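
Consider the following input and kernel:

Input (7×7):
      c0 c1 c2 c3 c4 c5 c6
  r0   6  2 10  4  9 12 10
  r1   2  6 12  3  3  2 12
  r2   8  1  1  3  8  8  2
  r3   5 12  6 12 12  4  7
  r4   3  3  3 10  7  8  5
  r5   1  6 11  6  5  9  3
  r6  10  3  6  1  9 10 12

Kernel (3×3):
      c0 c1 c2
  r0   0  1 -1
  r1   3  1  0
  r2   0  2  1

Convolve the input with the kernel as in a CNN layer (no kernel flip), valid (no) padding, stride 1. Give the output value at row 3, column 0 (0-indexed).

The receptive field on the input at this output position is [5 12 6 / 3 3 3 / 1 6 11]. Elementwise product with the kernel and sum: 12·1 + 6·-1 + 3·3 + 3·1 + 6·2 + 11·1.

41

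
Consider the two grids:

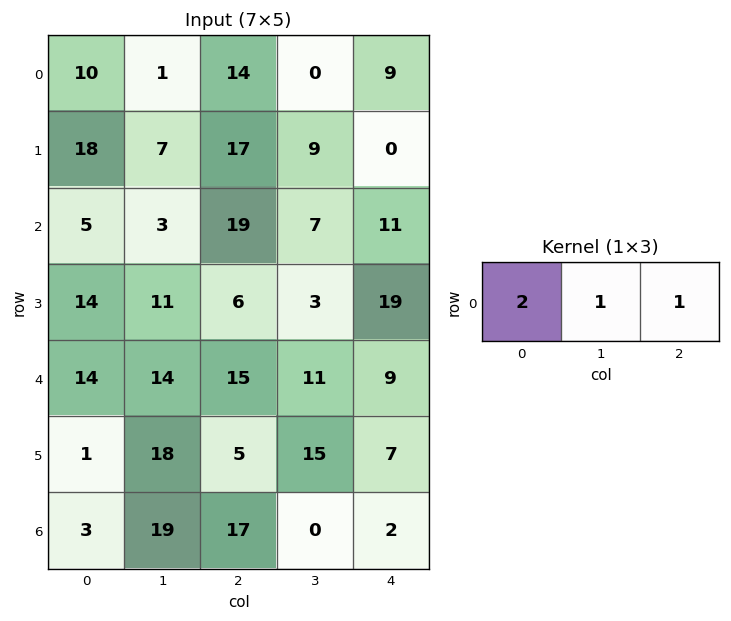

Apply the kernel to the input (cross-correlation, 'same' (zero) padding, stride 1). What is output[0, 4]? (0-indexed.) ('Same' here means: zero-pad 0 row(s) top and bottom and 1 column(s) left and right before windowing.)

9

The receptive field on the zero-padded input at this output position is [0 9 0]. Elementwise product with the kernel and sum: 0·2 + 9·1 + 0·1.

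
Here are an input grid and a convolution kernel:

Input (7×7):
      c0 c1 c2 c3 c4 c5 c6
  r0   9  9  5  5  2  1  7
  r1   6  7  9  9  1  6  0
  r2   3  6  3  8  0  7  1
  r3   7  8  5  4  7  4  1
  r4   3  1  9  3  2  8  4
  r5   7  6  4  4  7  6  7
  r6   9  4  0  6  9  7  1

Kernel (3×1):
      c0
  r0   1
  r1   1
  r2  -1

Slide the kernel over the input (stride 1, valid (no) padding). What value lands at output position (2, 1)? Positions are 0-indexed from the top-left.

13

The receptive field on the input at this output position is [6 / 8 / 1]. Elementwise product with the kernel and sum: 6·1 + 8·1 + 1·-1.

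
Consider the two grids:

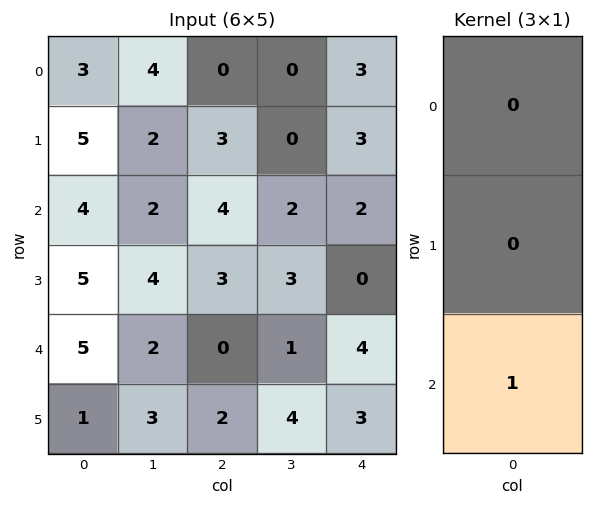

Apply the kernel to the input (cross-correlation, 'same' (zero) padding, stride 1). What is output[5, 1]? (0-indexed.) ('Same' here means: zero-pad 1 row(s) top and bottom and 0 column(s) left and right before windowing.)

The receptive field on the zero-padded input at this output position is [2 / 3 / 0]. Elementwise product with the kernel and sum: 0·1.

0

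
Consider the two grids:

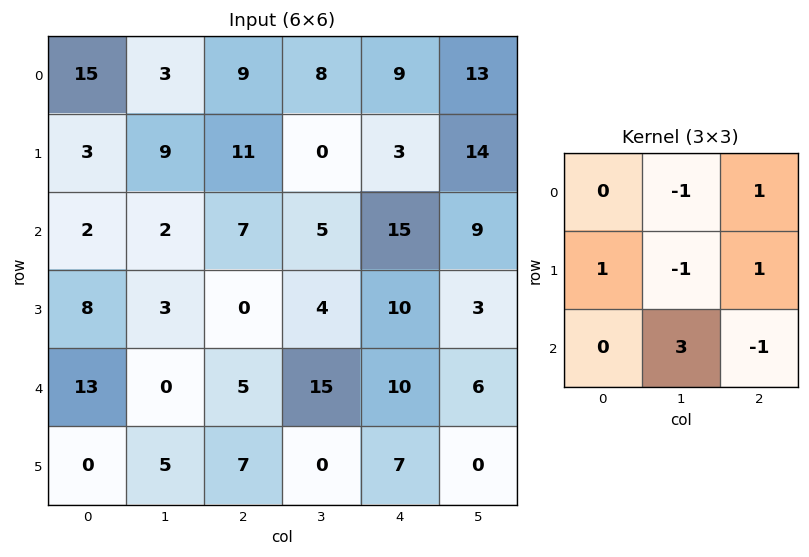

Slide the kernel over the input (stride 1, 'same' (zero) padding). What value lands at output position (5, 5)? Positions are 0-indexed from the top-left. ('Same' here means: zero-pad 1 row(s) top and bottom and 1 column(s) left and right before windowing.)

The receptive field on the zero-padded input at this output position is [10 6 0 / 7 0 0 / 0 0 0]. Elementwise product with the kernel and sum: 6·-1 + 0·1 + 7·1 + 0·-1 + 0·1 + 0·3 + 0·-1.

1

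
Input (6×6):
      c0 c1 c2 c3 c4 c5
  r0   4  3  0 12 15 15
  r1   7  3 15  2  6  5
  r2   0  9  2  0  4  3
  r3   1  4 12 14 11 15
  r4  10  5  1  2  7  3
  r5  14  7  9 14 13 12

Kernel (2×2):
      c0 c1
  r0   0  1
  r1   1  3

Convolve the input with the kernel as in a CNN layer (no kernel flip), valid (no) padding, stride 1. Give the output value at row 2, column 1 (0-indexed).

42

The receptive field on the input at this output position is [9 2 / 4 12]. Elementwise product with the kernel and sum: 2·1 + 4·1 + 12·3.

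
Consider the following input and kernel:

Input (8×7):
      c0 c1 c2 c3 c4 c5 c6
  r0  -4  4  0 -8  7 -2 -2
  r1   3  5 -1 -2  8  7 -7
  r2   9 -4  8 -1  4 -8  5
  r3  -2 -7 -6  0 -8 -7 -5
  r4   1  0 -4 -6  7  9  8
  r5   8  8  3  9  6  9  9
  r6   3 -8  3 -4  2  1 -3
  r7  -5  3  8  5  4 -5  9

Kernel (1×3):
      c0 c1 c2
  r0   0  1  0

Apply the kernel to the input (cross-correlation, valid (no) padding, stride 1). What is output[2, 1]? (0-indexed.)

The receptive field on the input at this output position is [-4 8 -1]. Elementwise product with the kernel and sum: 8·1.

8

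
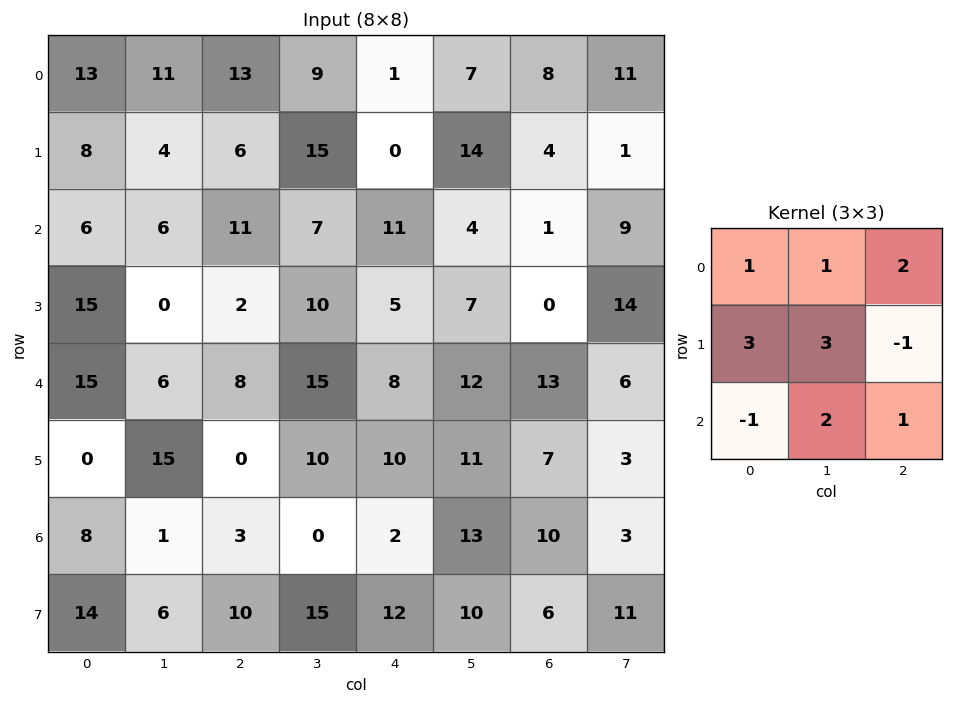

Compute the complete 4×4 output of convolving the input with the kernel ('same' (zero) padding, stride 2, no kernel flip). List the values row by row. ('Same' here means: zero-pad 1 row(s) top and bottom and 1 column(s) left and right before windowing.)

Output[0,0]: The receptive field on the zero-padded input at this output position is [0 0 0 / 0 13 11 / 0 8 4]. Elementwise product with the kernel and sum: 0·1 + 0·1 + 0·2 + 0·3 + 13·3 + 11·-1 + 0·-1 + 8·2 + 4·1.

48 86 22 29
58 98 100 33
69 44 107 110
87 76 54 103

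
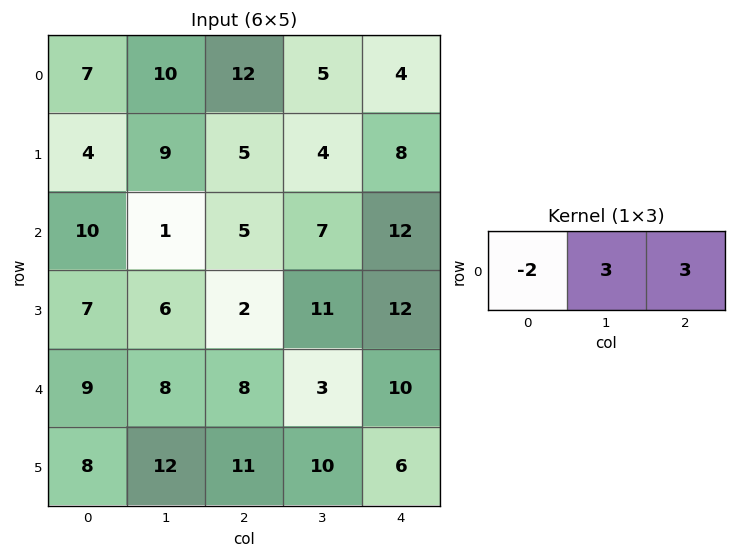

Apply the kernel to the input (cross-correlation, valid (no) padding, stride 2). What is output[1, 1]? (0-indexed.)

The receptive field on the input at this output position is [5 7 12]. Elementwise product with the kernel and sum: 5·-2 + 7·3 + 12·3.

47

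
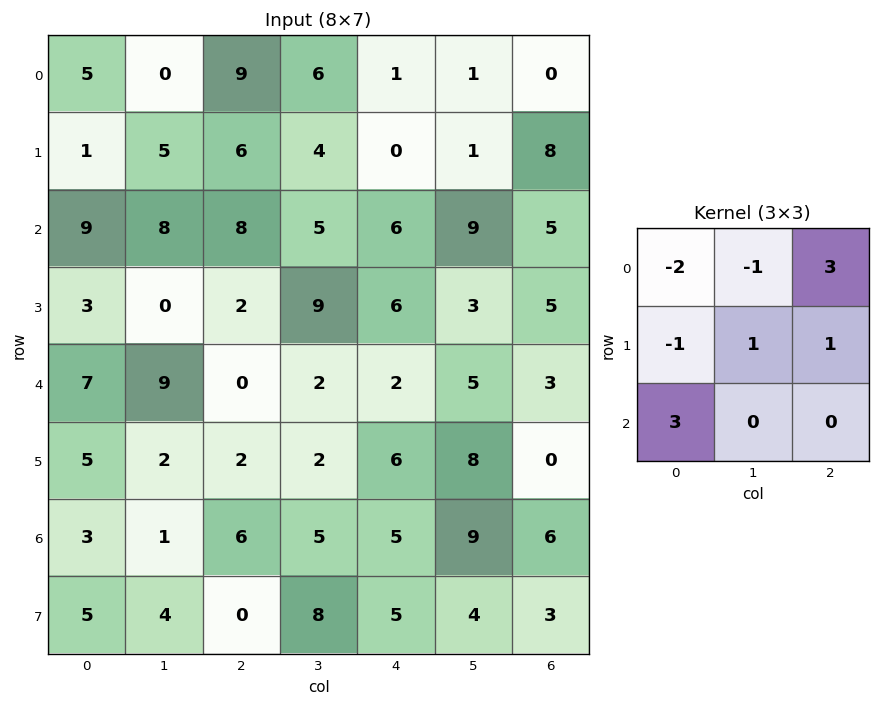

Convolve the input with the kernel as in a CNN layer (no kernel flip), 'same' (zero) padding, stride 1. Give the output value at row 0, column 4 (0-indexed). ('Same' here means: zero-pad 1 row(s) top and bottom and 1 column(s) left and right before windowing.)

8

The receptive field on the zero-padded input at this output position is [0 0 0 / 6 1 1 / 4 0 1]. Elementwise product with the kernel and sum: 0·-2 + 0·-1 + 0·3 + 6·-1 + 1·1 + 1·1 + 4·3.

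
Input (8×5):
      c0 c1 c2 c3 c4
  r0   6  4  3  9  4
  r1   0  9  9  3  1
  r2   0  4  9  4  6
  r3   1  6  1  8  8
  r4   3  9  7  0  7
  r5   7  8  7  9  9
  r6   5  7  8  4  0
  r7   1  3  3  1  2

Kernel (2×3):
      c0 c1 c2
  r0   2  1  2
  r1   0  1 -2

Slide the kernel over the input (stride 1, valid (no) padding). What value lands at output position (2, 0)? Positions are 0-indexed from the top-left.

26

The receptive field on the input at this output position is [0 4 9 / 1 6 1]. Elementwise product with the kernel and sum: 0·2 + 4·1 + 9·2 + 6·1 + 1·-2.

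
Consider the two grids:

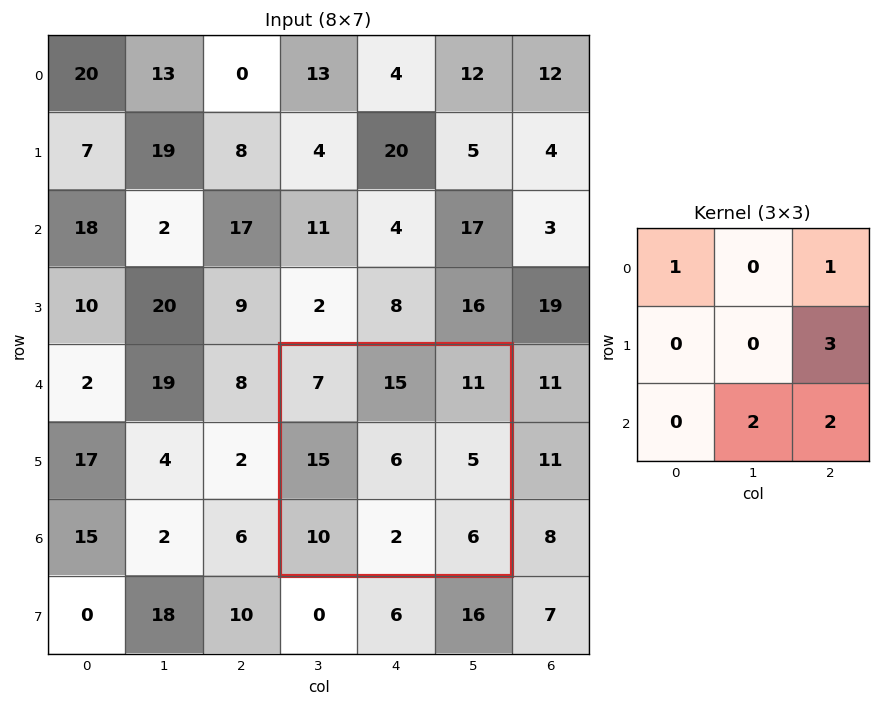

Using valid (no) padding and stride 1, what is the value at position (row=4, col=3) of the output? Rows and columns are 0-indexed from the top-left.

The receptive field on the input at this output position is [7 15 11 / 15 6 5 / 10 2 6]. Elementwise product with the kernel and sum: 7·1 + 11·1 + 5·3 + 2·2 + 6·2.

49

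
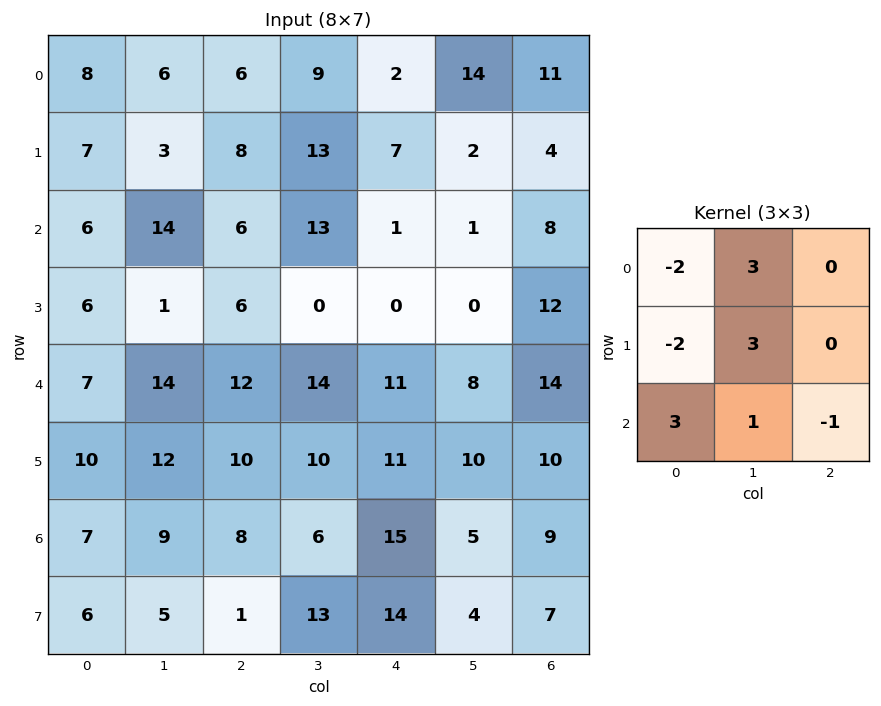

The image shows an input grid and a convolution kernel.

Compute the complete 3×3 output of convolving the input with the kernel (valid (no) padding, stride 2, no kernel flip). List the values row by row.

Output[0,0]: The receptive field on the input at this output position is [8 6 6 / 7 3 8 / 6 14 6]. Elementwise product with the kernel and sum: 8·-2 + 6·3 + 7·-2 + 3·3 + 6·3 + 14·1 + 6·-1.
Output[0,1]: The receptive field on the input at this output position is [6 9 2 / 8 13 7 / 6 13 1]. Elementwise product with the kernel and sum: 6·-2 + 9·3 + 8·-2 + 13·3 + 6·3 + 13·1 + 1·-1.

23 68 26
44 54 28
66 43 51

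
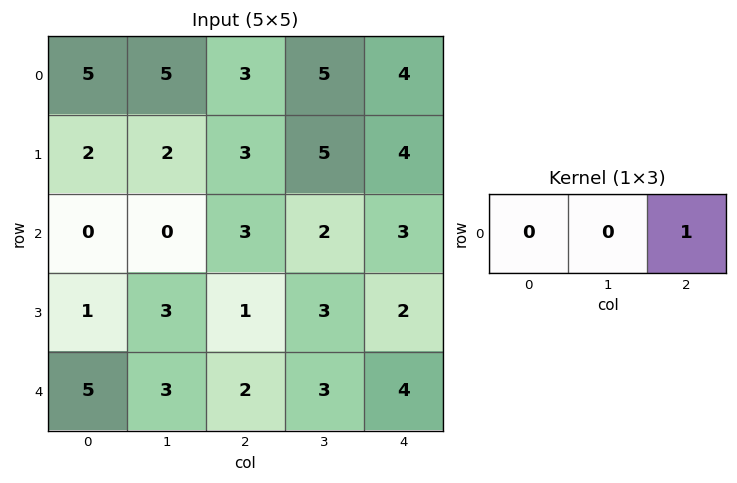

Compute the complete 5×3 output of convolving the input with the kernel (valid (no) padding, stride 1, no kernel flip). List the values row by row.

Output[0,0]: The receptive field on the input at this output position is [5 5 3]. Elementwise product with the kernel and sum: 3·1.

3 5 4
3 5 4
3 2 3
1 3 2
2 3 4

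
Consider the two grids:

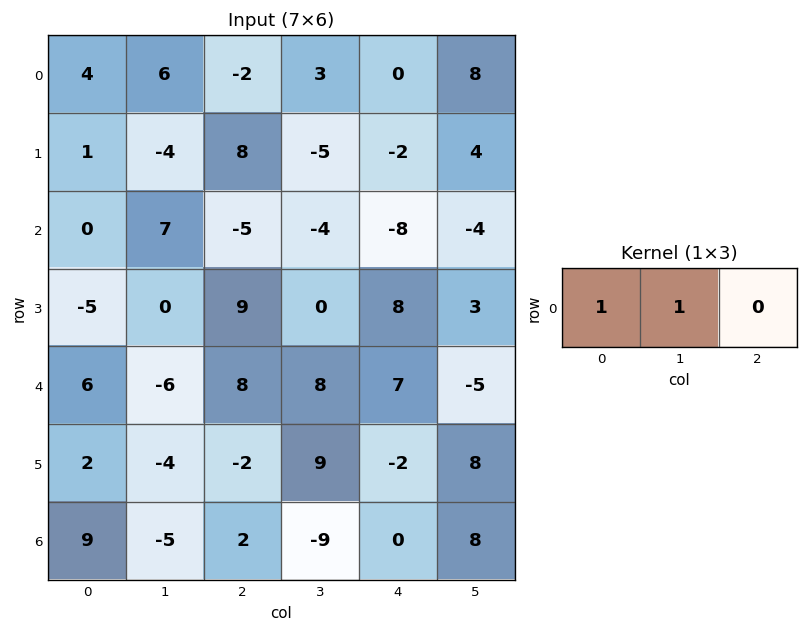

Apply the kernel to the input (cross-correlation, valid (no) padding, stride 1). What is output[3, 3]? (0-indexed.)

The receptive field on the input at this output position is [0 8 3]. Elementwise product with the kernel and sum: 0·1 + 8·1.

8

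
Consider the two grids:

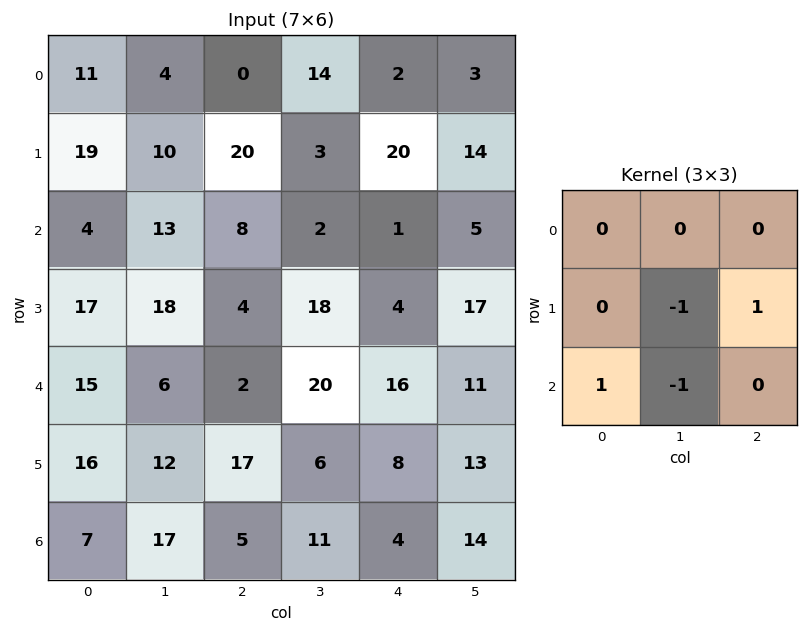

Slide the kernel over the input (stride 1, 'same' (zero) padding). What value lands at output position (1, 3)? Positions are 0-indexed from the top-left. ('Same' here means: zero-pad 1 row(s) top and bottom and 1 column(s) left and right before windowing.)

The receptive field on the zero-padded input at this output position is [0 14 2 / 20 3 20 / 8 2 1]. Elementwise product with the kernel and sum: 3·-1 + 20·1 + 8·1 + 2·-1.

23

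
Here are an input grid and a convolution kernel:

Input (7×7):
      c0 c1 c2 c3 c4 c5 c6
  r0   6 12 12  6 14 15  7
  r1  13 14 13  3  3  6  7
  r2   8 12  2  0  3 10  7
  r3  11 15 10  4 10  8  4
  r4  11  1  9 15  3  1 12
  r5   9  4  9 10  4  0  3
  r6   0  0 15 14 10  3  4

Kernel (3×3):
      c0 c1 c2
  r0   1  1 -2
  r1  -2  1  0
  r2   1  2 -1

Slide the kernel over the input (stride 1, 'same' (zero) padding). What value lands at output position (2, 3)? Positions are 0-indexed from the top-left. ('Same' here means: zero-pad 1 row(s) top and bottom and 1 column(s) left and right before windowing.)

The receptive field on the zero-padded input at this output position is [13 3 3 / 2 0 3 / 10 4 10]. Elementwise product with the kernel and sum: 13·1 + 3·1 + 3·-2 + 2·-2 + 0·1 + 10·1 + 4·2 + 10·-1.

14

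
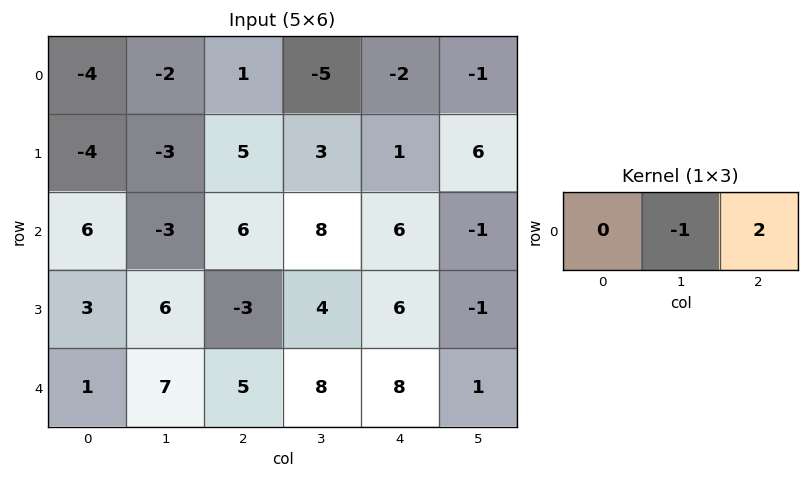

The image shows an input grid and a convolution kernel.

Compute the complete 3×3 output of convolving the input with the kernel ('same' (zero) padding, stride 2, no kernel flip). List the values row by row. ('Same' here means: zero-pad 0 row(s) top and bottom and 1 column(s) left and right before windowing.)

Output[0,0]: The receptive field on the zero-padded input at this output position is [0 -4 -2]. Elementwise product with the kernel and sum: -4·-1 + -2·2.

0 -11 0
-12 10 -8
13 11 -6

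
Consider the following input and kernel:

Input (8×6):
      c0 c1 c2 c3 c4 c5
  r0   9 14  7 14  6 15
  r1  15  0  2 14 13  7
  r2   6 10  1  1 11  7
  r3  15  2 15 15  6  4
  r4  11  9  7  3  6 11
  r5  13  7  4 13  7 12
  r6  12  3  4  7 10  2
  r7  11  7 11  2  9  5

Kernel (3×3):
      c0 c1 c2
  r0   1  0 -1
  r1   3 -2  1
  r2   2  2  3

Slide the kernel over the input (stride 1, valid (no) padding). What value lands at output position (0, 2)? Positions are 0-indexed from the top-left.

29

The receptive field on the input at this output position is [7 14 6 / 2 14 13 / 1 1 11]. Elementwise product with the kernel and sum: 7·1 + 6·-1 + 2·3 + 14·-2 + 13·1 + 1·2 + 1·2 + 11·3.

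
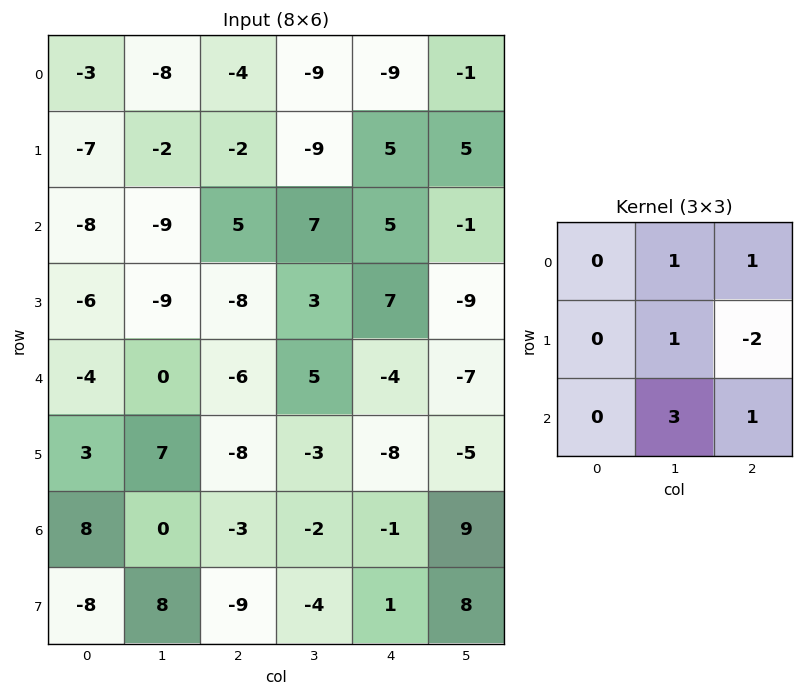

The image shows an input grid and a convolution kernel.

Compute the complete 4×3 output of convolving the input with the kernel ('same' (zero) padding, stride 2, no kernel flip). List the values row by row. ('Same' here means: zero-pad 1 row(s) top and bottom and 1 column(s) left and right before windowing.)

-10 -1 13
-26 -41 29
-3 -48 -21
2 -41 -21

Output[0,0]: The receptive field on the zero-padded input at this output position is [0 0 0 / 0 -3 -8 / 0 -7 -2]. Elementwise product with the kernel and sum: 0·1 + 0·1 + -3·1 + -8·-2 + -7·3 + -2·1.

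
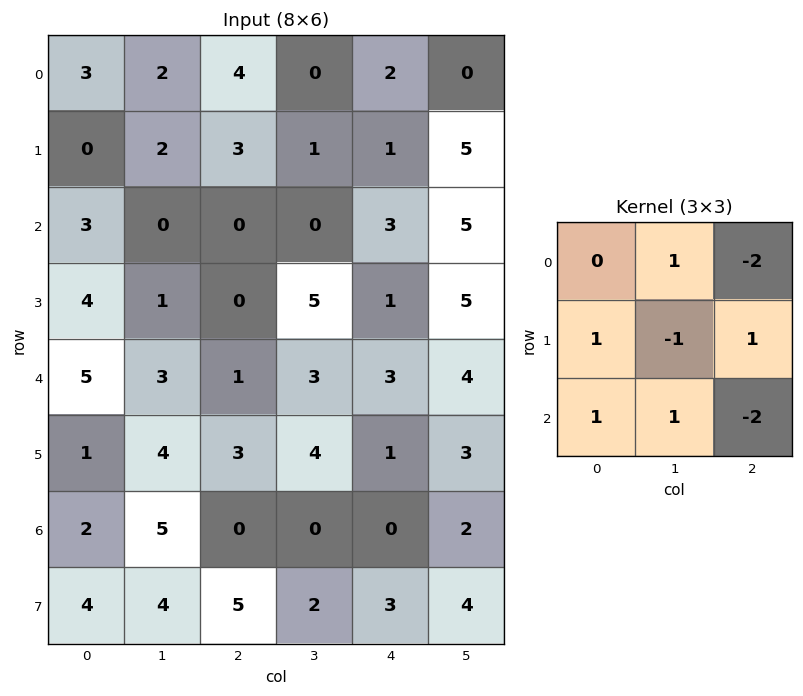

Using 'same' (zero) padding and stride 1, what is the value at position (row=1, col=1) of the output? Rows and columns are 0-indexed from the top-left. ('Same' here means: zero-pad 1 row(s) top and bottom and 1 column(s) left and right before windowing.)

The receptive field on the zero-padded input at this output position is [3 2 4 / 0 2 3 / 3 0 0]. Elementwise product with the kernel and sum: 2·1 + 4·-2 + 0·1 + 2·-1 + 3·1 + 3·1 + 0·1 + 0·-2.

-2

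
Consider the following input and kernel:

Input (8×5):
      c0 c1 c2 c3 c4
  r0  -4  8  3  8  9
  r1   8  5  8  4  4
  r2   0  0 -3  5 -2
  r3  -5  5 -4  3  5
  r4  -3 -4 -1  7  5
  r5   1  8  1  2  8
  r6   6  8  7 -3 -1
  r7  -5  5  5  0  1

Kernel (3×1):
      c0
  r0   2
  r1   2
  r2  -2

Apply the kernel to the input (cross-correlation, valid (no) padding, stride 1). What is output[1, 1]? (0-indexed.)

The receptive field on the input at this output position is [5 / 0 / 5]. Elementwise product with the kernel and sum: 5·2 + 0·2 + 5·-2.

0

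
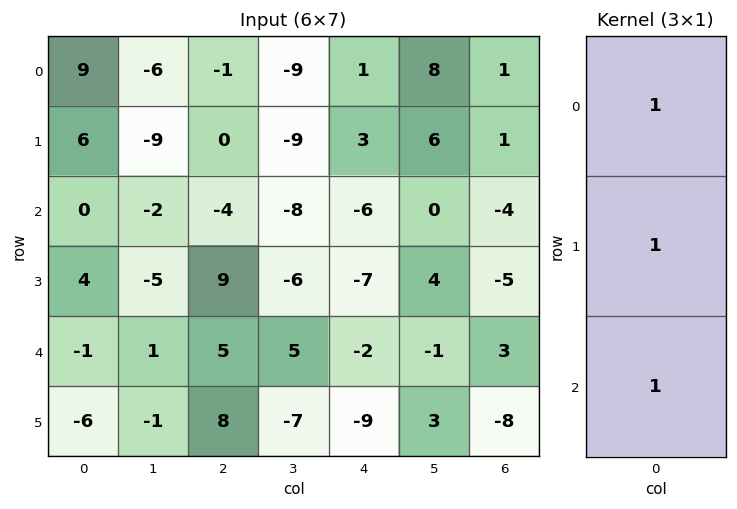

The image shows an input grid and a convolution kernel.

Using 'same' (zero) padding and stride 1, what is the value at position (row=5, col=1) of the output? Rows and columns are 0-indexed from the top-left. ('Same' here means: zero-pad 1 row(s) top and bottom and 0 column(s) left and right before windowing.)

The receptive field on the zero-padded input at this output position is [1 / -1 / 0]. Elementwise product with the kernel and sum: 1·1 + -1·1 + 0·1.

0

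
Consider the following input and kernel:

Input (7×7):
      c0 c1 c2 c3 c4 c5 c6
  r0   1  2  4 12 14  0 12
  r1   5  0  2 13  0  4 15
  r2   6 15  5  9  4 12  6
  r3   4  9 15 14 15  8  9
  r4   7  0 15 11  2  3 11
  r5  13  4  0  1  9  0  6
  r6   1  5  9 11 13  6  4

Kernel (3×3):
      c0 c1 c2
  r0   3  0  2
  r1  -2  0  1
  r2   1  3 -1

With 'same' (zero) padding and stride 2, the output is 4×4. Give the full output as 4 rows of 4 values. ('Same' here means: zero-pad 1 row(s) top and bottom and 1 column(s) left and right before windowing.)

17 1 -15 49
18 45 92 23
53 69 67 36
13 15 -13 -12

Output[0,0]: The receptive field on the zero-padded input at this output position is [0 0 0 / 0 1 2 / 0 5 0]. Elementwise product with the kernel and sum: 0·3 + 0·2 + 0·-2 + 2·1 + 0·1 + 5·3 + 0·-1.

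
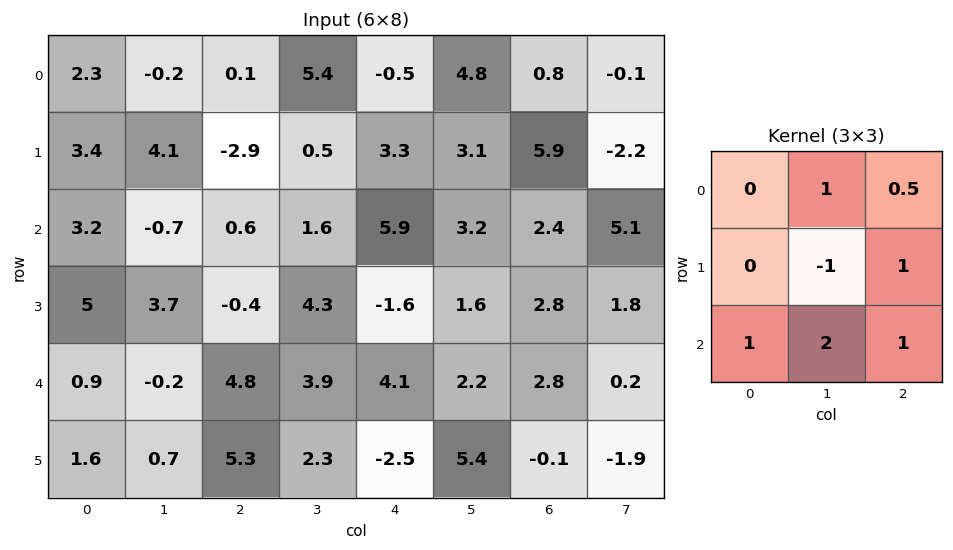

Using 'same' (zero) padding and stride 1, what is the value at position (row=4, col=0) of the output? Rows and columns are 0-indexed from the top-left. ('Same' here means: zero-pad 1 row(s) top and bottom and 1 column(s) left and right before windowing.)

9.65

The receptive field on the zero-padded input at this output position is [0 5 3.7 / 0 0.9 -0.2 / 0 1.6 0.7]. Elementwise product with the kernel and sum: 5·1 + 3.7·0.5 + 0.9·-1 + -0.2·1 + 0·1 + 1.6·2 + 0.7·1.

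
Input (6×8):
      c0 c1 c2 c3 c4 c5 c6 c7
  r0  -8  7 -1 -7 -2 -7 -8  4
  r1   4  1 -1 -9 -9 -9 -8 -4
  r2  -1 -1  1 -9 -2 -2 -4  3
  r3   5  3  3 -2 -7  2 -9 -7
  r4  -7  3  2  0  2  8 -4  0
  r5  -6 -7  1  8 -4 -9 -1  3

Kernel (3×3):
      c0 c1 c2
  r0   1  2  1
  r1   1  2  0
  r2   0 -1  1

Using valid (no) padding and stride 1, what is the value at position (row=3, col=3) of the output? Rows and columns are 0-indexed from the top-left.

-15

The receptive field on the input at this output position is [-2 -7 2 / 0 2 8 / 8 -4 -9]. Elementwise product with the kernel and sum: -2·1 + -7·2 + 2·1 + 0·1 + 2·2 + -4·-1 + -9·1.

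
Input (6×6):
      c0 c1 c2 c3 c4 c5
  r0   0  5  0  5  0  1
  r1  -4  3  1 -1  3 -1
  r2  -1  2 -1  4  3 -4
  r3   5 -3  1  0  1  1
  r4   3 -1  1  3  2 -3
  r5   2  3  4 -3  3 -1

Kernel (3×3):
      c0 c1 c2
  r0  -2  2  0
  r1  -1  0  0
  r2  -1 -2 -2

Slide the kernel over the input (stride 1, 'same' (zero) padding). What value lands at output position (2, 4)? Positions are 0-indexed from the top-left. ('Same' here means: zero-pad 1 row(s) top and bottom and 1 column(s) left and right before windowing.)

0

The receptive field on the zero-padded input at this output position is [-1 3 -1 / 4 3 -4 / 0 1 1]. Elementwise product with the kernel and sum: -1·-2 + 3·2 + 4·-1 + 0·-1 + 1·-2 + 1·-2.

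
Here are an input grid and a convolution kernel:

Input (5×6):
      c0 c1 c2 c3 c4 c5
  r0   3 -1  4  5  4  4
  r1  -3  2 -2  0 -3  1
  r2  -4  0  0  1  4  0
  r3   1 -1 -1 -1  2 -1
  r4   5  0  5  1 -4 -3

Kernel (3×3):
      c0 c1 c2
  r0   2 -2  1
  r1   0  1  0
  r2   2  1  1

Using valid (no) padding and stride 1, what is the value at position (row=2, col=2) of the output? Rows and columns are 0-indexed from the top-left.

The receptive field on the input at this output position is [0 1 4 / -1 -1 2 / 5 1 -4]. Elementwise product with the kernel and sum: 0·2 + 1·-2 + 4·1 + -1·1 + 5·2 + 1·1 + -4·1.

8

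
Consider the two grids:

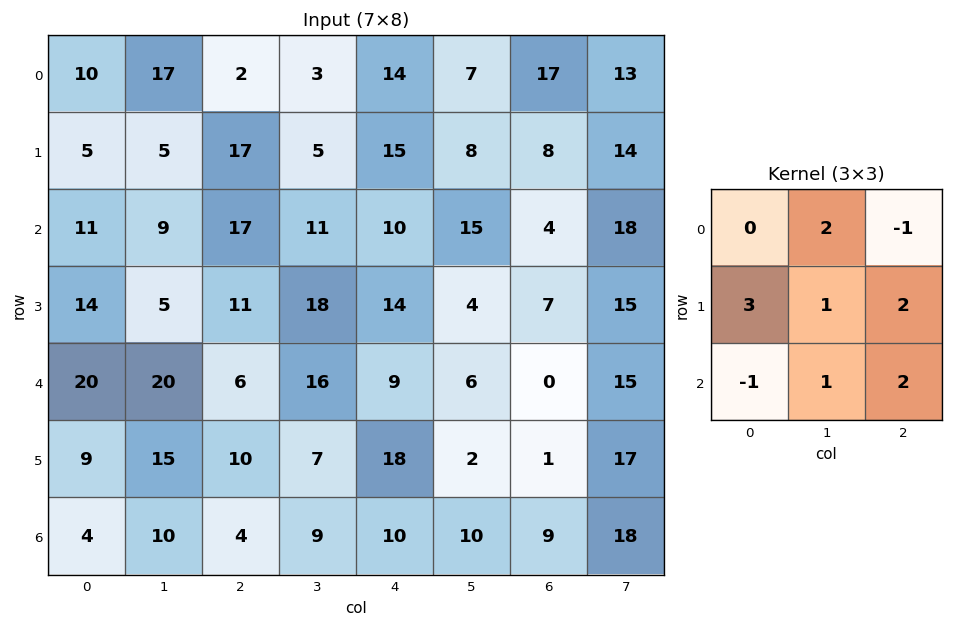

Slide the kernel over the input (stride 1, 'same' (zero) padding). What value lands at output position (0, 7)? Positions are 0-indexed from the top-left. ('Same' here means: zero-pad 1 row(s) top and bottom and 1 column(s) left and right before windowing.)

The receptive field on the zero-padded input at this output position is [0 0 0 / 17 13 0 / 8 14 0]. Elementwise product with the kernel and sum: 0·2 + 0·-1 + 17·3 + 13·1 + 0·2 + 8·-1 + 14·1 + 0·2.

70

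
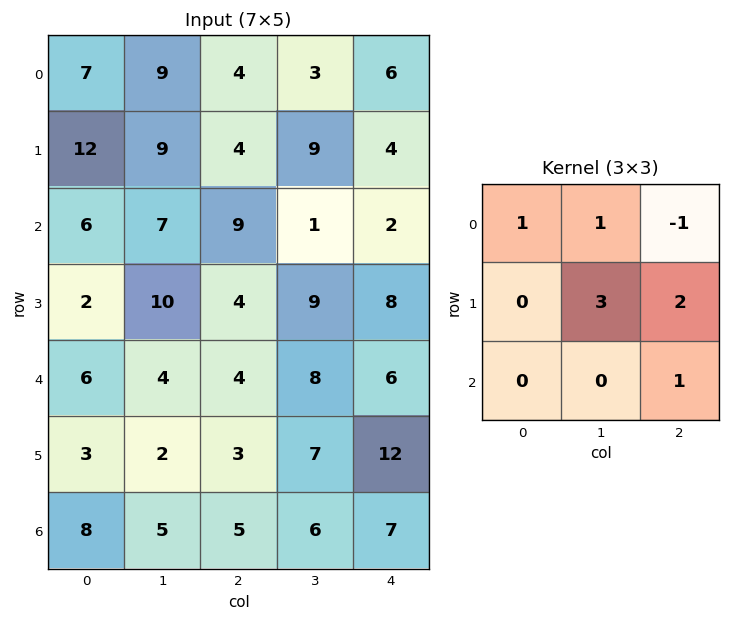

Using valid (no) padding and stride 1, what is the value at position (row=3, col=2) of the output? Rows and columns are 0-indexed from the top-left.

The receptive field on the input at this output position is [4 9 8 / 4 8 6 / 3 7 12]. Elementwise product with the kernel and sum: 4·1 + 9·1 + 8·-1 + 8·3 + 6·2 + 12·1.

53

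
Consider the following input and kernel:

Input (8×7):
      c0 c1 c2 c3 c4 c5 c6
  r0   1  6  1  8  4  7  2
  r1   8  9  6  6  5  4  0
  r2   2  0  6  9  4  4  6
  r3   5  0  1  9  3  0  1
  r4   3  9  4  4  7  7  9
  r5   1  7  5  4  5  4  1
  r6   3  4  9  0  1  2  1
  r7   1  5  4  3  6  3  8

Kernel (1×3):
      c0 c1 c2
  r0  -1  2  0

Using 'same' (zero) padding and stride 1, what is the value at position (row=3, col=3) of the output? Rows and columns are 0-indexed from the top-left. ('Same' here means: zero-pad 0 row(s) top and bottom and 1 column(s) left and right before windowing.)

17

The receptive field on the zero-padded input at this output position is [1 9 3]. Elementwise product with the kernel and sum: 1·-1 + 9·2.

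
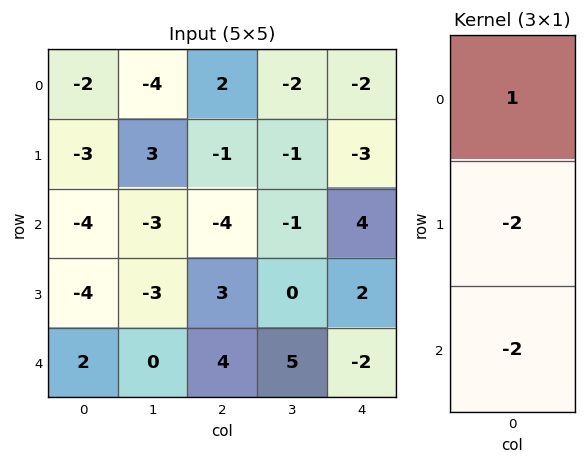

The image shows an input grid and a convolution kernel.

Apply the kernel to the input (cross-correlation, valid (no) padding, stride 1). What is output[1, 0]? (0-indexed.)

13

The receptive field on the input at this output position is [-3 / -4 / -4]. Elementwise product with the kernel and sum: -3·1 + -4·-2 + -4·-2.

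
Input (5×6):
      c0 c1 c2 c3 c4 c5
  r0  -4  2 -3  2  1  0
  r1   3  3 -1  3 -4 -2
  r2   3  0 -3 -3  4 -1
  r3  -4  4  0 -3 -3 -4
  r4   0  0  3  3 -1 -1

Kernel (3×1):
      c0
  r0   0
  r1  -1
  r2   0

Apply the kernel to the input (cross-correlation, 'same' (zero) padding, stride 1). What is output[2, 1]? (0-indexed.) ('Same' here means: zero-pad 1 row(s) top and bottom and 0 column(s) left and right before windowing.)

The receptive field on the zero-padded input at this output position is [3 / 0 / 4]. Elementwise product with the kernel and sum: 0·-1.

0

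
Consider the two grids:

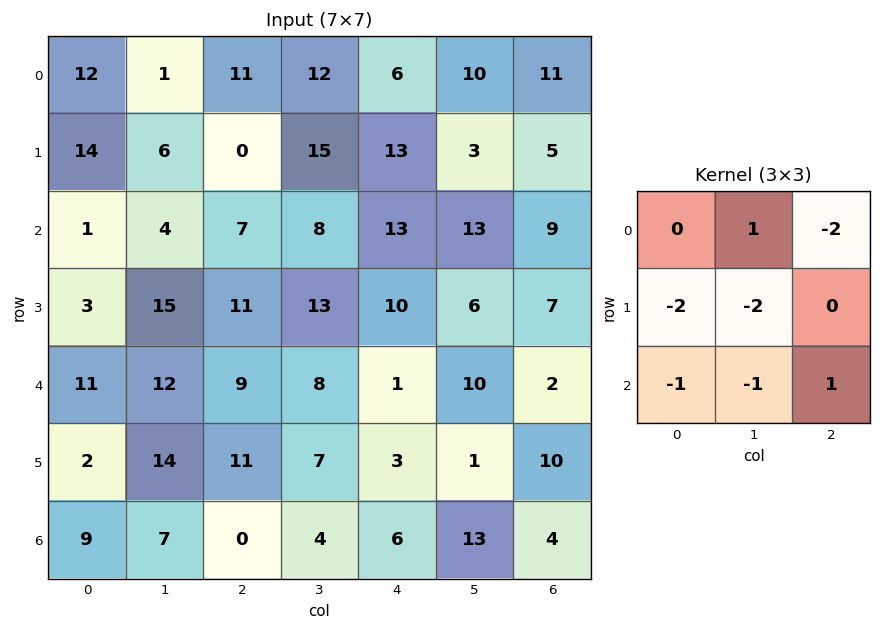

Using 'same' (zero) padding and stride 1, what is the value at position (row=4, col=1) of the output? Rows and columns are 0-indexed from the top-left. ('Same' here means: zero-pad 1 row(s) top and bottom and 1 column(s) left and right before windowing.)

The receptive field on the zero-padded input at this output position is [3 15 11 / 11 12 9 / 2 14 11]. Elementwise product with the kernel and sum: 15·1 + 11·-2 + 11·-2 + 12·-2 + 2·-1 + 14·-1 + 11·1.

-58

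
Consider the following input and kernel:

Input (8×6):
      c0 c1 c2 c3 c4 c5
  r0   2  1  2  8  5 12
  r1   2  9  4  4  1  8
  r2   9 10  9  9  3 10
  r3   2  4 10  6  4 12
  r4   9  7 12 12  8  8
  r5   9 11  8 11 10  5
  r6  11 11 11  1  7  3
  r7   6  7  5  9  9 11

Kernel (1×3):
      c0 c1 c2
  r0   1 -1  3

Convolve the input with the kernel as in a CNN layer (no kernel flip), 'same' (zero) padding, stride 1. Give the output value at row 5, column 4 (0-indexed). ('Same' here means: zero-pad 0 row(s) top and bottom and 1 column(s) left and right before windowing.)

The receptive field on the zero-padded input at this output position is [11 10 5]. Elementwise product with the kernel and sum: 11·1 + 10·-1 + 5·3.

16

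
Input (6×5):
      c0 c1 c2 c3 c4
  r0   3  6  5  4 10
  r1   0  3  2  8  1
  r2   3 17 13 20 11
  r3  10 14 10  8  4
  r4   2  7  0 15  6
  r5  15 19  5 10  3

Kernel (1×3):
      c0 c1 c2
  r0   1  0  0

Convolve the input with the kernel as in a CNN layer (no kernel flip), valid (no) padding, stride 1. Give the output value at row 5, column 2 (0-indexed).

The receptive field on the input at this output position is [5 10 3]. Elementwise product with the kernel and sum: 5·1.

5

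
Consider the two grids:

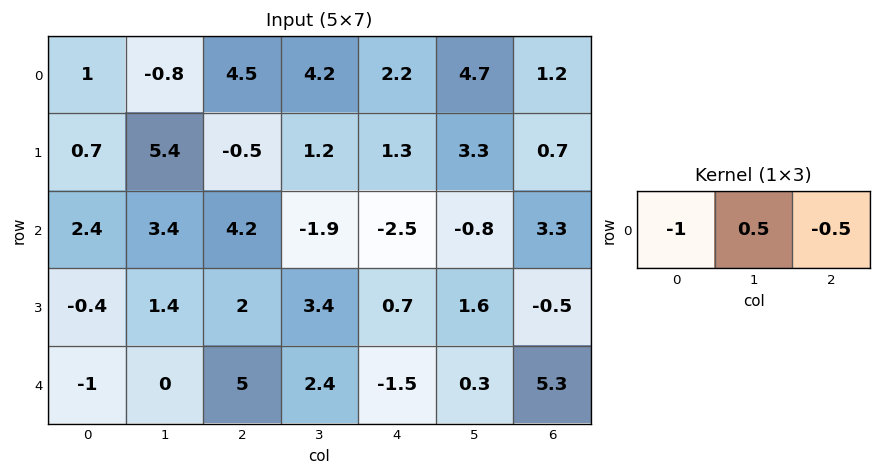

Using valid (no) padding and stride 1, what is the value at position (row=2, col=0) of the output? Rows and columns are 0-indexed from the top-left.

-2.8

The receptive field on the input at this output position is [2.4 3.4 4.2]. Elementwise product with the kernel and sum: 2.4·-1 + 3.4·0.5 + 4.2·-0.5.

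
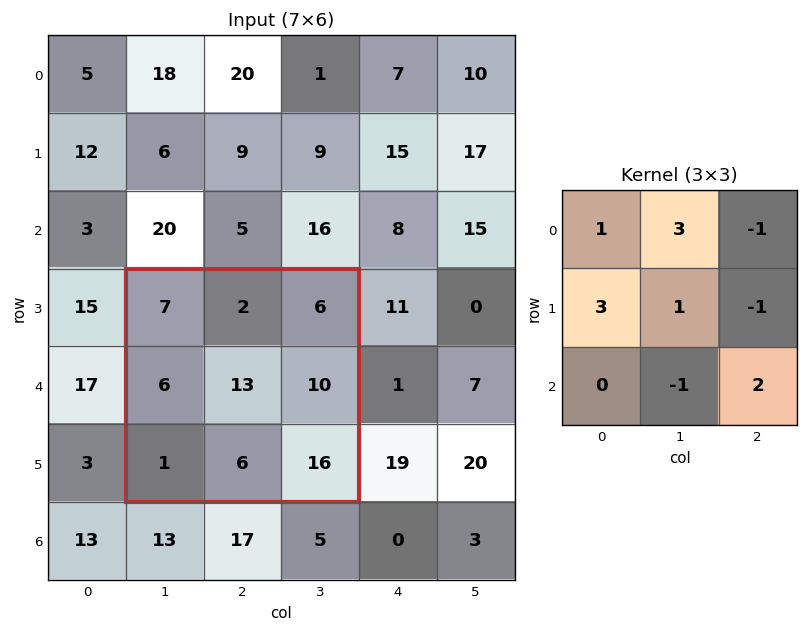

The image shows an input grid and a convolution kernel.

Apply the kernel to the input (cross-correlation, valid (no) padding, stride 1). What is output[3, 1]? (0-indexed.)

54

The receptive field on the input at this output position is [7 2 6 / 6 13 10 / 1 6 16]. Elementwise product with the kernel and sum: 7·1 + 2·3 + 6·-1 + 6·3 + 13·1 + 10·-1 + 6·-1 + 16·2.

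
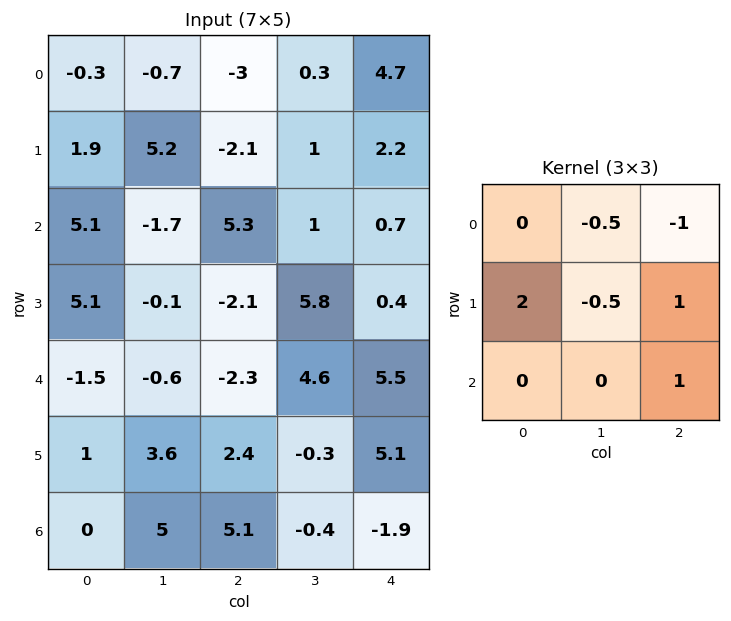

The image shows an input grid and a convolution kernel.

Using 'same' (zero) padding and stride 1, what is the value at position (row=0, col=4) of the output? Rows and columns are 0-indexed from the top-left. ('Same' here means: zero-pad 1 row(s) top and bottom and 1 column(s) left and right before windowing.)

The receptive field on the zero-padded input at this output position is [0 0 0 / 0.3 4.7 0 / 1 2.2 0]. Elementwise product with the kernel and sum: 0·-0.5 + 0·-1 + 0.3·2 + 4.7·-0.5 + 0·1 + 0·1.

-1.75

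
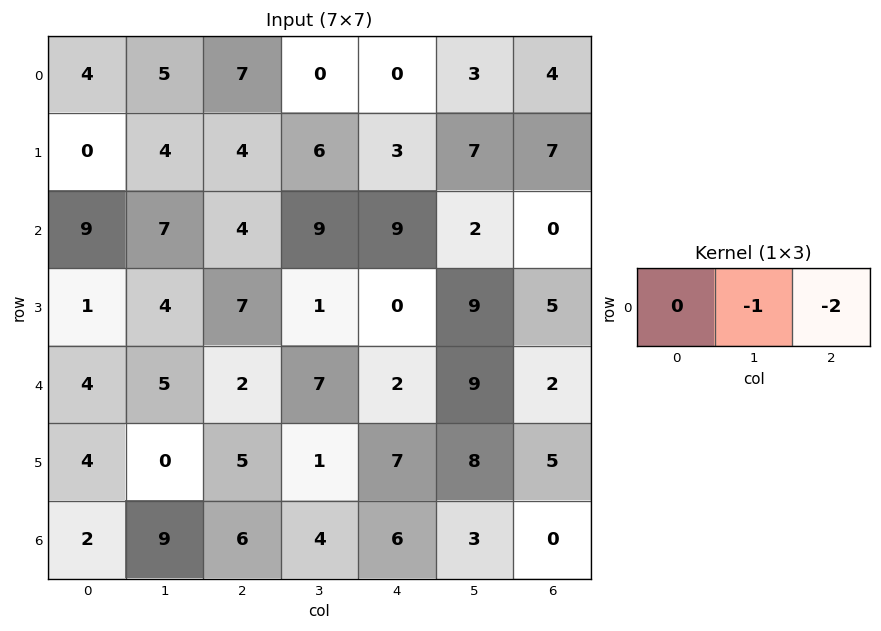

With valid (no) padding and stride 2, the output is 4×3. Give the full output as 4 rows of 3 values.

Output[0,0]: The receptive field on the input at this output position is [4 5 7]. Elementwise product with the kernel and sum: 5·-1 + 7·-2.
Output[0,1]: The receptive field on the input at this output position is [7 0 0]. Elementwise product with the kernel and sum: 0·-1 + 0·-2.

-19 0 -11
-15 -27 -2
-9 -11 -13
-21 -16 -3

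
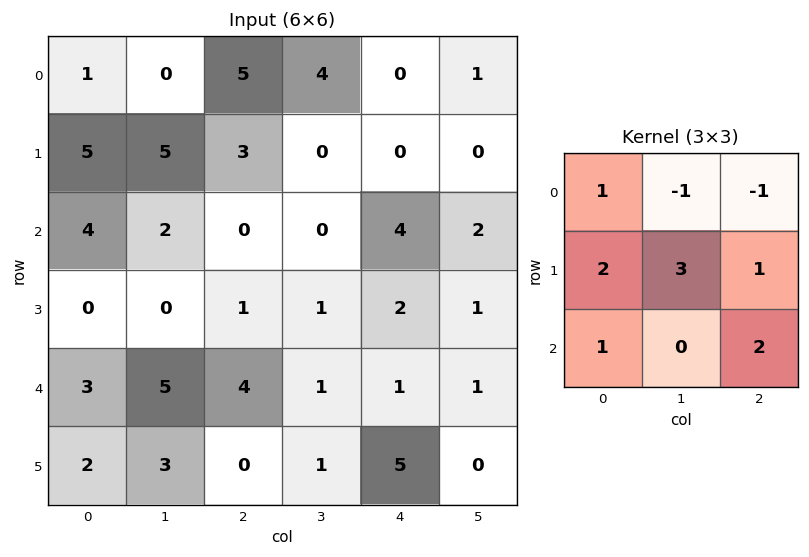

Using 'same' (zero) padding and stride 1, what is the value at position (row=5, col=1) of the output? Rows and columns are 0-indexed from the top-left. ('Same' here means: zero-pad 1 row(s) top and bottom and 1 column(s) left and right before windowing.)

7

The receptive field on the zero-padded input at this output position is [3 5 4 / 2 3 0 / 0 0 0]. Elementwise product with the kernel and sum: 3·1 + 5·-1 + 4·-1 + 2·2 + 3·3 + 0·1 + 0·1 + 0·2.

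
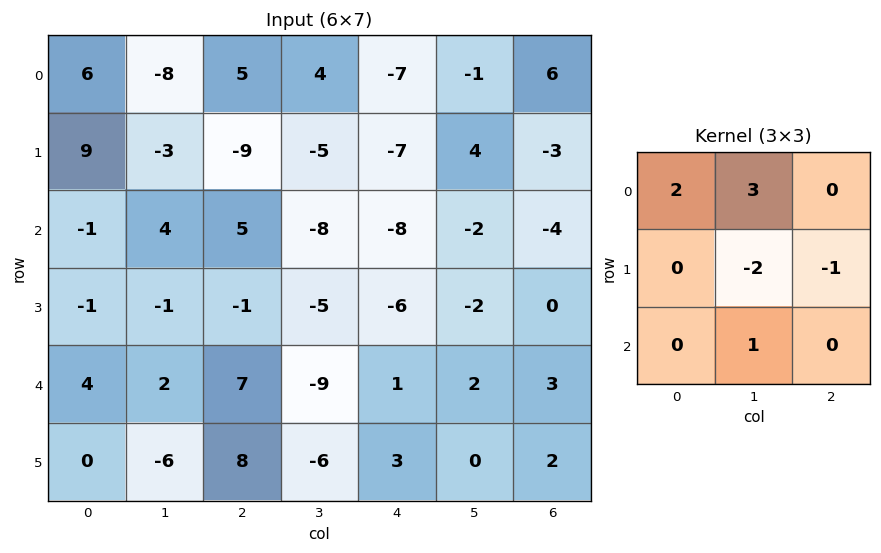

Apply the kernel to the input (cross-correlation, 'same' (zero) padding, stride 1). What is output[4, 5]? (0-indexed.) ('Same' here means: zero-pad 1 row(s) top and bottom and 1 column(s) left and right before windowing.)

The receptive field on the zero-padded input at this output position is [-6 -2 0 / 1 2 3 / 3 0 2]. Elementwise product with the kernel and sum: -6·2 + -2·3 + 2·-2 + 3·-1 + 0·1.

-25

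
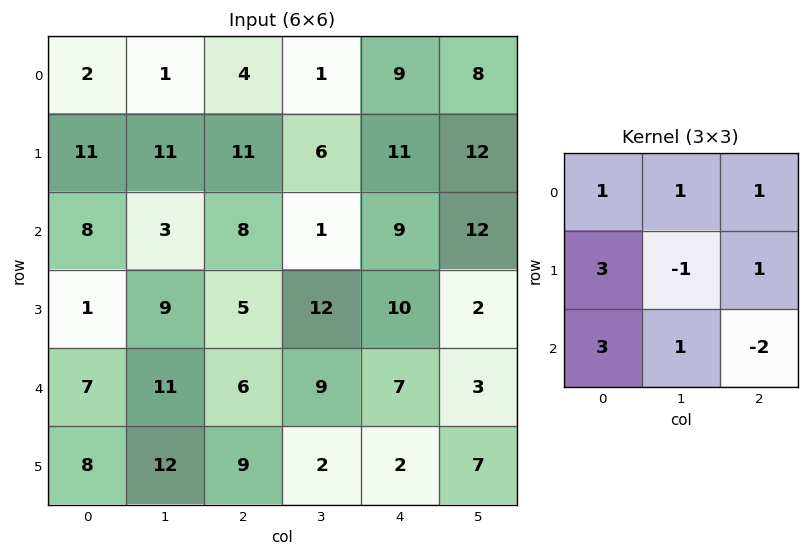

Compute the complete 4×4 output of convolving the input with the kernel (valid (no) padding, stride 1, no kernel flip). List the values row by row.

51 49 59 25
64 38 67 77
38 67 44 78
49 103 68 41

Output[0,0]: The receptive field on the input at this output position is [2 1 4 / 11 11 11 / 8 3 8]. Elementwise product with the kernel and sum: 2·1 + 1·1 + 4·1 + 11·3 + 11·-1 + 11·1 + 8·3 + 3·1 + 8·-2.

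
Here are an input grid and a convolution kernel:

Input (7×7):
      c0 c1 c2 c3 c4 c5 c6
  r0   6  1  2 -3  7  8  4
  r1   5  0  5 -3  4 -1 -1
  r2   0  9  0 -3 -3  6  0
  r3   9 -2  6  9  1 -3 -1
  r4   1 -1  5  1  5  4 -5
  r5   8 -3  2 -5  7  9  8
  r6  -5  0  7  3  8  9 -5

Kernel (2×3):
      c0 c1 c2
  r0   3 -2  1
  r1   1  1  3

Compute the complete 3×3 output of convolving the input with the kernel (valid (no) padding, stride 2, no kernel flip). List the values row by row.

38 33 9
7 21 -26
21 36 42

Output[0,0]: The receptive field on the input at this output position is [6 1 2 / 5 0 5]. Elementwise product with the kernel and sum: 6·3 + 1·-2 + 2·1 + 5·1 + 0·1 + 5·3.
Output[0,1]: The receptive field on the input at this output position is [2 -3 7 / 5 -3 4]. Elementwise product with the kernel and sum: 2·3 + -3·-2 + 7·1 + 5·1 + -3·1 + 4·3.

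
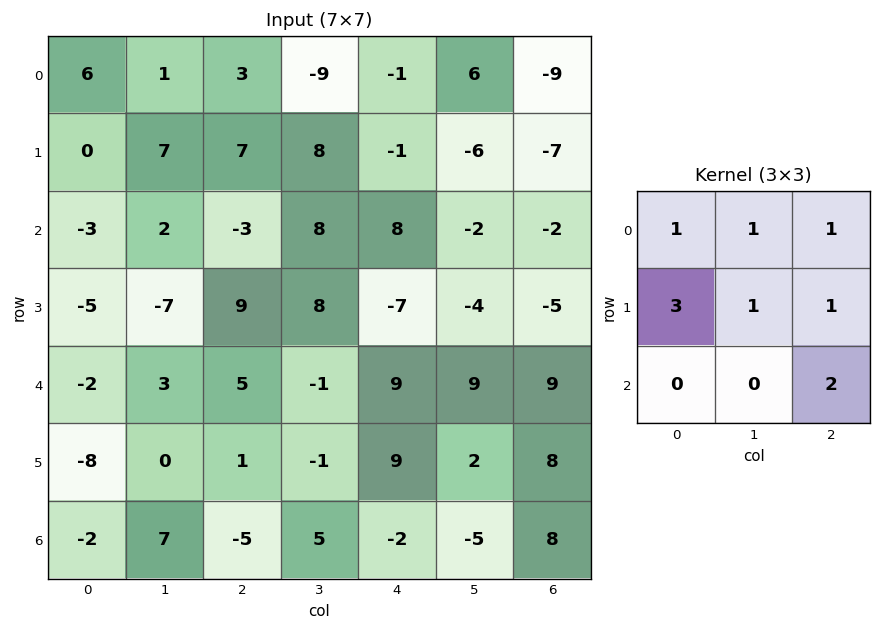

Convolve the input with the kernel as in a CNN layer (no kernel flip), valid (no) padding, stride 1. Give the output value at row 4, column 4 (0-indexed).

The receptive field on the input at this output position is [9 9 9 / 9 2 8 / -2 -5 8]. Elementwise product with the kernel and sum: 9·1 + 9·1 + 9·1 + 9·3 + 2·1 + 8·1 + 8·2.

80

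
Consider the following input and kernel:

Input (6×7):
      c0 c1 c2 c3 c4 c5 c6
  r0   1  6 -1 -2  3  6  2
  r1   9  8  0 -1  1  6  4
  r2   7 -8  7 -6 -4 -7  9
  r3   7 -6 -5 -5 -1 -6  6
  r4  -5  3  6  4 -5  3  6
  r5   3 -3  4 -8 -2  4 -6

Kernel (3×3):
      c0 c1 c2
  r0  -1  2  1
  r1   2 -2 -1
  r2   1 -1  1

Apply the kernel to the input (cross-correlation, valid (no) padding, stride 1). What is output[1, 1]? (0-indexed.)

-39

The receptive field on the input at this output position is [8 0 -1 / -8 7 -6 / -6 -5 -5]. Elementwise product with the kernel and sum: 8·-1 + 0·2 + -1·1 + -8·2 + 7·-2 + -6·-1 + -6·1 + -5·-1 + -5·1.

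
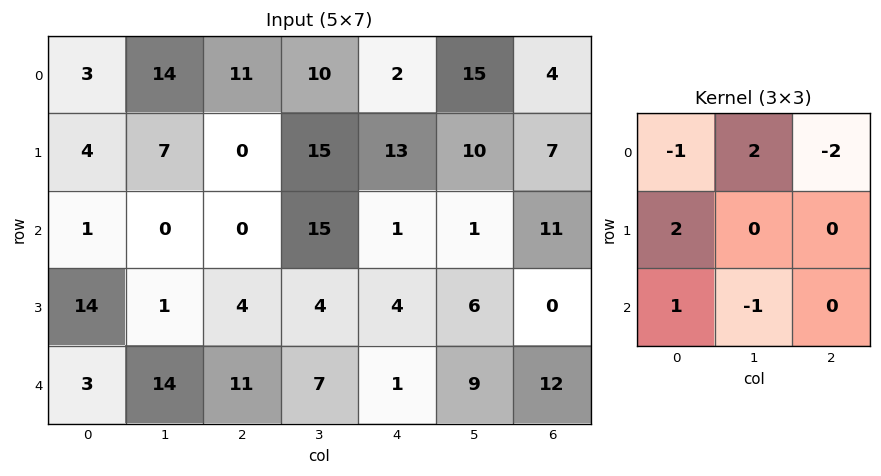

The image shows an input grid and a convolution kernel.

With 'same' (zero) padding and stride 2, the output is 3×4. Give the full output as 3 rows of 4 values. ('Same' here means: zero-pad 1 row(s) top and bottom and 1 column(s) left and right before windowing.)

-4 35 22 33
-20 -40 21 12
26 27 6 12

Output[0,0]: The receptive field on the zero-padded input at this output position is [0 0 0 / 0 3 14 / 0 4 7]. Elementwise product with the kernel and sum: 0·-1 + 0·2 + 0·-2 + 0·2 + 0·1 + 4·-1.
Output[0,1]: The receptive field on the zero-padded input at this output position is [0 0 0 / 14 11 10 / 7 0 15]. Elementwise product with the kernel and sum: 0·-1 + 0·2 + 0·-2 + 14·2 + 7·1 + 0·-1.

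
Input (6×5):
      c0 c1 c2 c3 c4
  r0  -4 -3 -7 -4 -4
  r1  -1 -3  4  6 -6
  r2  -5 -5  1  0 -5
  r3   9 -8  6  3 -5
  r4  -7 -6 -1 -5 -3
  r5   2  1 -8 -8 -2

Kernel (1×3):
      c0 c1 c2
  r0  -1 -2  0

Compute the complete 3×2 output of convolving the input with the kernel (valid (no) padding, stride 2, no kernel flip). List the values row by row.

10 15
15 -1
19 11

Output[0,0]: The receptive field on the input at this output position is [-4 -3 -7]. Elementwise product with the kernel and sum: -4·-1 + -3·-2.
Output[0,1]: The receptive field on the input at this output position is [-7 -4 -4]. Elementwise product with the kernel and sum: -7·-1 + -4·-2.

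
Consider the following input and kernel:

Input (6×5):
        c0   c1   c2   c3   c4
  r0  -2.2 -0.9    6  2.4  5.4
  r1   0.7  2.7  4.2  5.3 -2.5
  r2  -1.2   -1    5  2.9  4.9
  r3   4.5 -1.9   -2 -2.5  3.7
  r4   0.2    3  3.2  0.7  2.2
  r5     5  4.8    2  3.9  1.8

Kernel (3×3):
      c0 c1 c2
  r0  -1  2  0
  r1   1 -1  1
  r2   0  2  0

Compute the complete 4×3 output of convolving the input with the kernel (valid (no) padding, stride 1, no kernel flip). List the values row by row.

Output[0,0]: The receptive field on the input at this output position is [-2.2 -0.9 6 / 0.7 2.7 4.2 / -1.2 -1 5]. Elementwise product with the kernel and sum: -2.2·-1 + -0.9·2 + 0.7·1 + 2.7·-1 + 4.2·1 + -1·2.

0.6 26.7 1
5.7 -1.4 8.4
9.6 15 6.4
1.7 2.4 9.5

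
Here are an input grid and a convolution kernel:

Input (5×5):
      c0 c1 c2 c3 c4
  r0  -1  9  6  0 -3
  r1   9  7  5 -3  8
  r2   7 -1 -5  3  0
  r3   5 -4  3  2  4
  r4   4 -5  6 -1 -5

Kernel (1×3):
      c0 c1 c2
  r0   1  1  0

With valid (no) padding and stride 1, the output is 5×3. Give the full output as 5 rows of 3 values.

Output[0,0]: The receptive field on the input at this output position is [-1 9 6]. Elementwise product with the kernel and sum: -1·1 + 9·1.
Output[0,1]: The receptive field on the input at this output position is [9 6 0]. Elementwise product with the kernel and sum: 9·1 + 6·1.

8 15 6
16 12 2
6 -6 -2
1 -1 5
-1 1 5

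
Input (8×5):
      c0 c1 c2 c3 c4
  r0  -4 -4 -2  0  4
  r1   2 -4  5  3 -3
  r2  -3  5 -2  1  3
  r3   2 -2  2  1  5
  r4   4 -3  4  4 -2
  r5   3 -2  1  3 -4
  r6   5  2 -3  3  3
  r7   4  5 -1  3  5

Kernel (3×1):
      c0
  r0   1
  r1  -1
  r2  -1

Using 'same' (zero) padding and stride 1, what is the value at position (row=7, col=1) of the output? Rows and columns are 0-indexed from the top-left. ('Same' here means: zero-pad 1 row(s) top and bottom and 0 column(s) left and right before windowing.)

-3

The receptive field on the zero-padded input at this output position is [2 / 5 / 0]. Elementwise product with the kernel and sum: 2·1 + 5·-1 + 0·-1.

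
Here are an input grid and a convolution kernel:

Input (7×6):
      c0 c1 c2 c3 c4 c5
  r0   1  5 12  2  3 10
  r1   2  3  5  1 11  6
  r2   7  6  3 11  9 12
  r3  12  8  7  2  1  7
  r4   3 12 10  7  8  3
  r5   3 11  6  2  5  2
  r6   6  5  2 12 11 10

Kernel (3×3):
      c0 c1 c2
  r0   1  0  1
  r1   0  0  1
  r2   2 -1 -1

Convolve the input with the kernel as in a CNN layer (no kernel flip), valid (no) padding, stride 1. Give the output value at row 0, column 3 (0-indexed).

19

The receptive field on the input at this output position is [2 3 10 / 1 11 6 / 11 9 12]. Elementwise product with the kernel and sum: 2·1 + 10·1 + 6·1 + 11·2 + 9·-1 + 12·-1.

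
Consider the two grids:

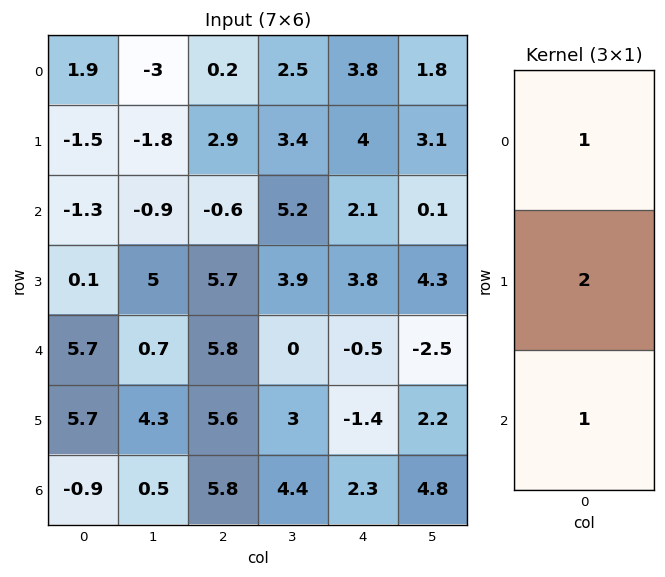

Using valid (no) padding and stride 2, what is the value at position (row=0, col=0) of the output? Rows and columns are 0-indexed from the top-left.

The receptive field on the input at this output position is [1.9 / -1.5 / -1.3]. Elementwise product with the kernel and sum: 1.9·1 + -1.5·2 + -1.3·1.

-2.4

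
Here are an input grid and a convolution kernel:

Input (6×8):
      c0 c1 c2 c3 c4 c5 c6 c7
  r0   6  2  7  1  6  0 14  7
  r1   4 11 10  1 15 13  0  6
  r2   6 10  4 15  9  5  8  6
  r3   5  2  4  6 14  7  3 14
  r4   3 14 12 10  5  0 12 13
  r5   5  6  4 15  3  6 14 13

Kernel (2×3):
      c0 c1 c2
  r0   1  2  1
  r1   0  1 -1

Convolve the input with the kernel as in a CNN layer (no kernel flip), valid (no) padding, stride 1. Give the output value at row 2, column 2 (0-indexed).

The receptive field on the input at this output position is [4 15 9 / 4 6 14]. Elementwise product with the kernel and sum: 4·1 + 15·2 + 9·1 + 6·1 + 14·-1.

35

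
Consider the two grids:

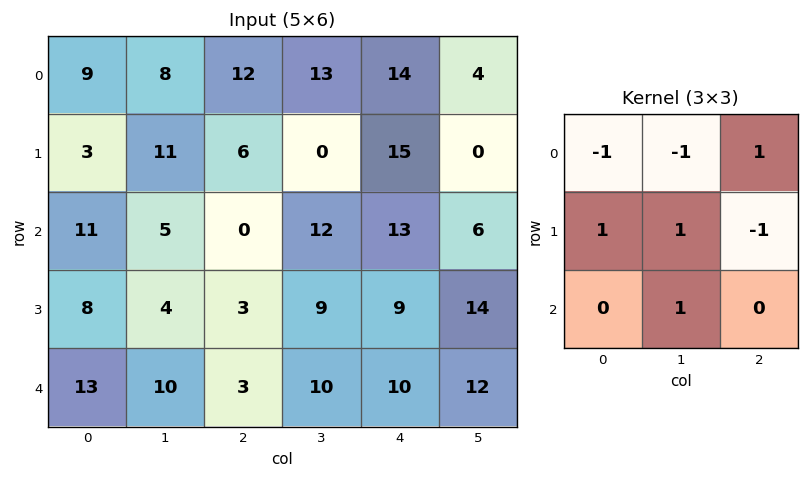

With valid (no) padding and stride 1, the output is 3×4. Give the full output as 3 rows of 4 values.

8 10 -8 5
12 -21 17 13
3 8 14 -5

Output[0,0]: The receptive field on the input at this output position is [9 8 12 / 3 11 6 / 11 5 0]. Elementwise product with the kernel and sum: 9·-1 + 8·-1 + 12·1 + 3·1 + 11·1 + 6·-1 + 5·1.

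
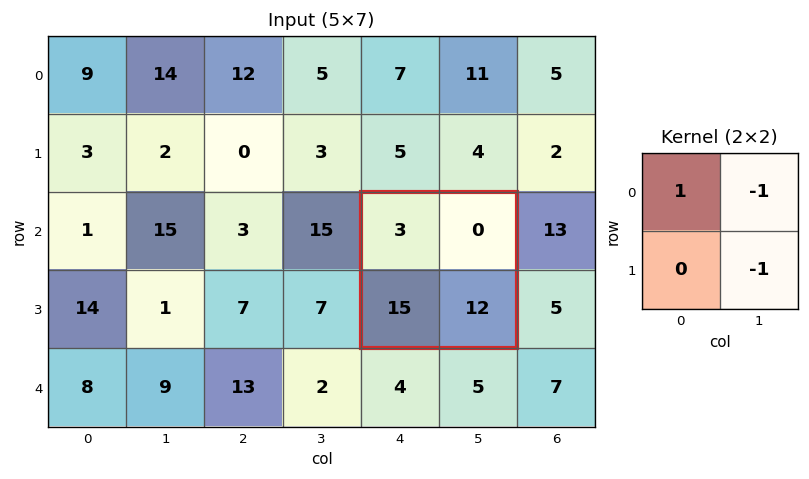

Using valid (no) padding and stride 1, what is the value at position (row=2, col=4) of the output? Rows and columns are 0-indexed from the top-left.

The receptive field on the input at this output position is [3 0 / 15 12]. Elementwise product with the kernel and sum: 3·1 + 0·-1 + 12·-1.

-9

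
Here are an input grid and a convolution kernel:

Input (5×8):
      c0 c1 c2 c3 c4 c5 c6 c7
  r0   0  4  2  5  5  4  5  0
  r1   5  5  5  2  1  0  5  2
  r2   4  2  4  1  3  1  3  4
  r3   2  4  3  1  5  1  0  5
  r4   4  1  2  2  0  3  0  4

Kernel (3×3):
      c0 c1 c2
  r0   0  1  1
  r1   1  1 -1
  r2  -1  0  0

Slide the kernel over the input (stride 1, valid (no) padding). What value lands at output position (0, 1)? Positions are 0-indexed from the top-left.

13

The receptive field on the input at this output position is [4 2 5 / 5 5 2 / 2 4 1]. Elementwise product with the kernel and sum: 2·1 + 5·1 + 5·1 + 5·1 + 2·-1 + 2·-1.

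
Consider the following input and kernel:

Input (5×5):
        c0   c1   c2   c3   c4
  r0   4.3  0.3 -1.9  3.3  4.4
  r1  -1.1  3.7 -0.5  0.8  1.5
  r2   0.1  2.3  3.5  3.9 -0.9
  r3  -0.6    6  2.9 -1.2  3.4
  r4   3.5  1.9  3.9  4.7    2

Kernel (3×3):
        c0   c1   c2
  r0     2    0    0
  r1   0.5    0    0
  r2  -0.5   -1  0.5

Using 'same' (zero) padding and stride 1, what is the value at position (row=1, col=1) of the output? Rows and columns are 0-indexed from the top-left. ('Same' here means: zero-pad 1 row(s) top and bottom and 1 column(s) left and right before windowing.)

The receptive field on the zero-padded input at this output position is [4.3 0.3 -1.9 / -1.1 3.7 -0.5 / 0.1 2.3 3.5]. Elementwise product with the kernel and sum: 4.3·2 + -1.1·0.5 + 0.1·-0.5 + 2.3·-1 + 3.5·0.5.

7.45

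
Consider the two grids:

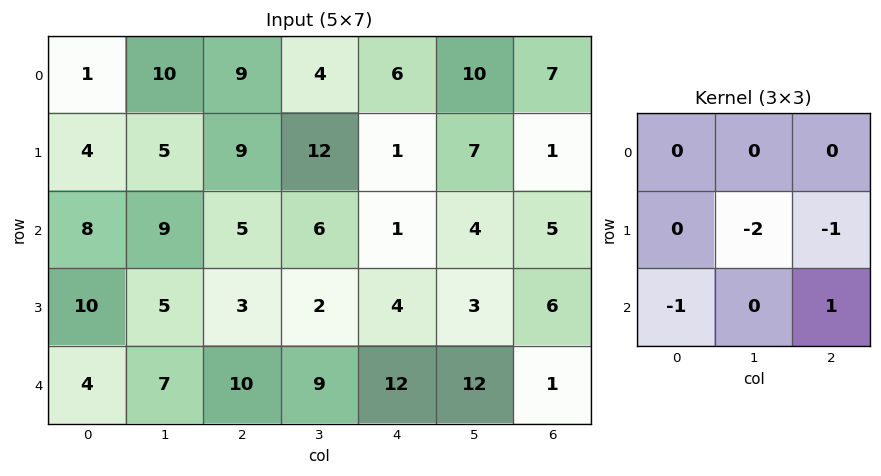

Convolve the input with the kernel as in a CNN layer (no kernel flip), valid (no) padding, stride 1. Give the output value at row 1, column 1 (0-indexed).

-19

The receptive field on the input at this output position is [5 9 12 / 9 5 6 / 5 3 2]. Elementwise product with the kernel and sum: 5·-2 + 6·-1 + 5·-1 + 2·1.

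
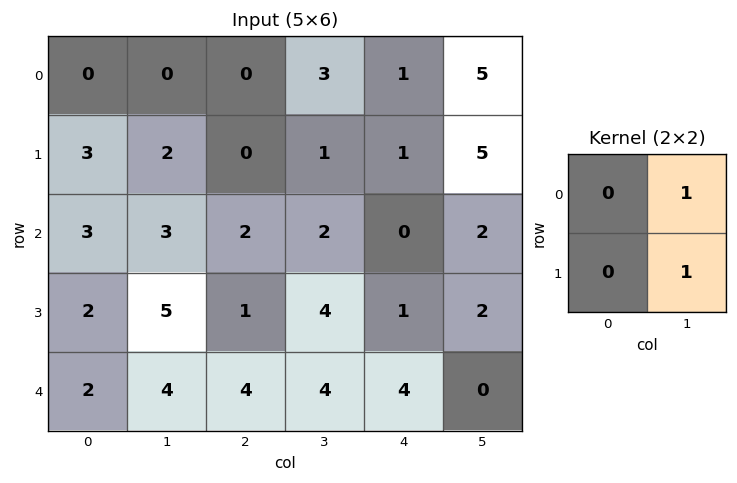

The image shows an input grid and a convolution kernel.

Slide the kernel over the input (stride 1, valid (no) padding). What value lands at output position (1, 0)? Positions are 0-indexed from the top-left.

5

The receptive field on the input at this output position is [3 2 / 3 3]. Elementwise product with the kernel and sum: 2·1 + 3·1.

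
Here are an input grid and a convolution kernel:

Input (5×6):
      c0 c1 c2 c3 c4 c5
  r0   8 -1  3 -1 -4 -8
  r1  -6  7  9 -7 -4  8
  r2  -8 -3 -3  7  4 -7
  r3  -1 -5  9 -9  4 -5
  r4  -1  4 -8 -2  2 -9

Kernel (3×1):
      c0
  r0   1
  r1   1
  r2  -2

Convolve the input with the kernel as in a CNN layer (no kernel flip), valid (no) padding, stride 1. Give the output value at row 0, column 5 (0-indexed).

The receptive field on the input at this output position is [-8 / 8 / -7]. Elementwise product with the kernel and sum: -8·1 + 8·1 + -7·-2.

14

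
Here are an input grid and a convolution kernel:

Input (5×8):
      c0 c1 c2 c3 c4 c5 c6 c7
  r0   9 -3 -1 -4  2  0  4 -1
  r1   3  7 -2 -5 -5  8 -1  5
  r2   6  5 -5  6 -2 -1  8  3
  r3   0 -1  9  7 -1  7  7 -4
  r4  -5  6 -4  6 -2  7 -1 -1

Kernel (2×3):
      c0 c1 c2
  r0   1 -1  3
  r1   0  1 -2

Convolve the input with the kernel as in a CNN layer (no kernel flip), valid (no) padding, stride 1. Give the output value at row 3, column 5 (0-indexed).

The receptive field on the input at this output position is [7 7 -4 / 7 -1 -1]. Elementwise product with the kernel and sum: 7·1 + 7·-1 + -4·3 + -1·1 + -1·-2.

-11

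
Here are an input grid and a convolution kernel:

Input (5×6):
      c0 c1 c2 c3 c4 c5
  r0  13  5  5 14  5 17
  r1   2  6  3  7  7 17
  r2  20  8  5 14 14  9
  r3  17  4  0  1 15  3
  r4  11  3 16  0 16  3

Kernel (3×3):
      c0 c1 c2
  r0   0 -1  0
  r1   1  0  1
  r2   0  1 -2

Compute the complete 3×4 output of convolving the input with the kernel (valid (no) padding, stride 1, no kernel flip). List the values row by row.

Output[0,0]: The receptive field on the input at this output position is [13 5 5 / 2 6 3 / 20 8 5]. Elementwise product with the kernel and sum: 5·-1 + 2·1 + 3·1 + 8·1 + 5·-2.

-2 -15 -18 15
23 17 -17 25
-20 16 -31 0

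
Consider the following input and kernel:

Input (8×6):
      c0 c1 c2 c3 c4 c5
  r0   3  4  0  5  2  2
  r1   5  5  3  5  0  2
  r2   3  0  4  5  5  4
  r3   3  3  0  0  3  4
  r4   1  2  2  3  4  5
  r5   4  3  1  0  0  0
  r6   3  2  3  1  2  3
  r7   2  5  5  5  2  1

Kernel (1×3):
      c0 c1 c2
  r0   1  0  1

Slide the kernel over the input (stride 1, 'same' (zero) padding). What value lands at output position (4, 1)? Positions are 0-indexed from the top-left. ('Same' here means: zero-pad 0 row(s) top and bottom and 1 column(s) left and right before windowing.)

The receptive field on the zero-padded input at this output position is [1 2 2]. Elementwise product with the kernel and sum: 1·1 + 2·1.

3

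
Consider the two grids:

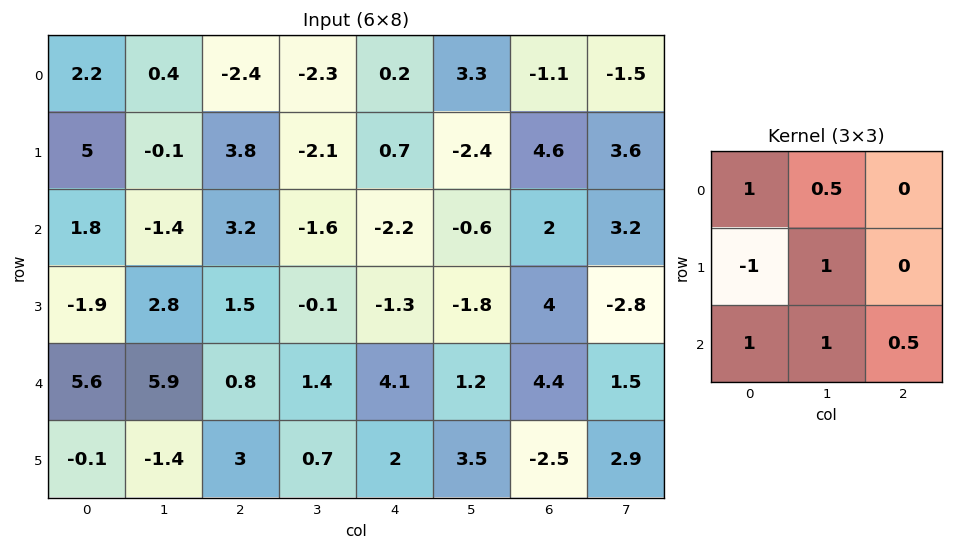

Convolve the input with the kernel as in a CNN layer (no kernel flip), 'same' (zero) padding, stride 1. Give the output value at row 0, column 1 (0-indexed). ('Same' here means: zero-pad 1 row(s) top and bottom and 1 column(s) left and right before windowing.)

The receptive field on the zero-padded input at this output position is [0 0 0 / 2.2 0.4 -2.4 / 5 -0.1 3.8]. Elementwise product with the kernel and sum: 0·1 + 0·0.5 + 2.2·-1 + 0.4·1 + 5·1 + -0.1·1 + 3.8·0.5.

5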